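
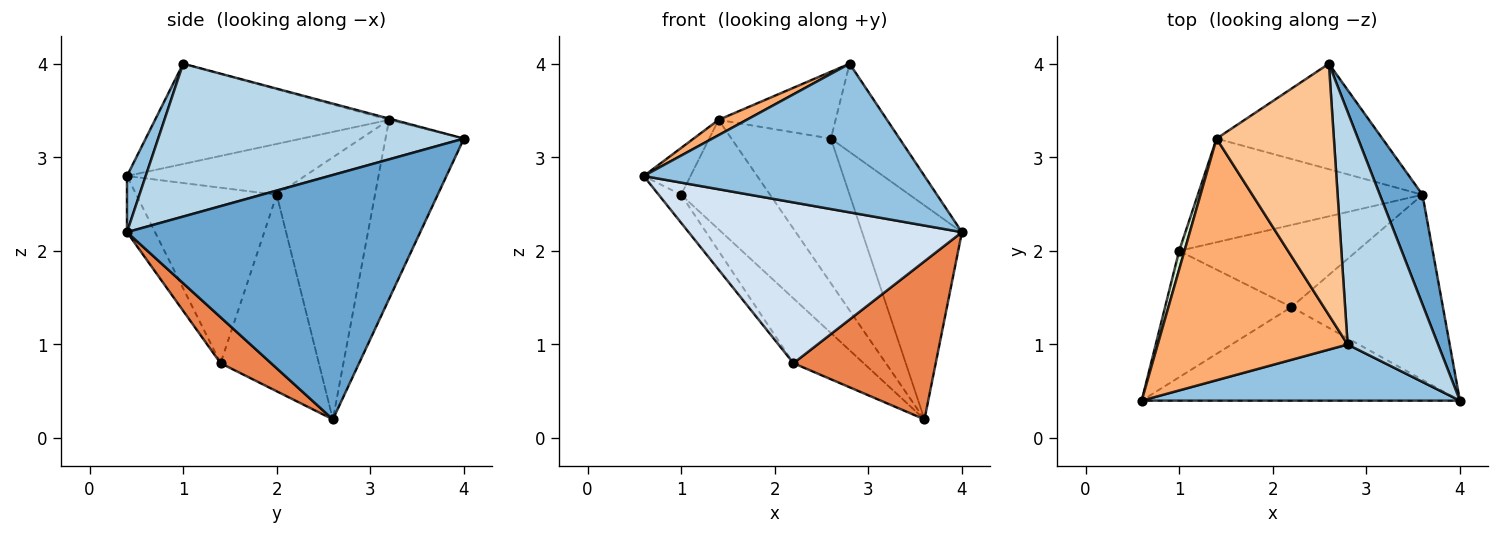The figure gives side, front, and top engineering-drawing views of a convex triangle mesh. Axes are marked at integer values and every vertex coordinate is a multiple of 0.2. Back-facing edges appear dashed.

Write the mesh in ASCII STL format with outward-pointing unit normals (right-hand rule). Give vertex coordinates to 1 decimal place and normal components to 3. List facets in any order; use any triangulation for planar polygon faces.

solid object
 facet normal 0.934 0.318 0.163
  outer loop
   vertex 3.6 2.6 0.2
   vertex 2.6 4.0 3.2
   vertex 4.0 0.4 2.2
  endloop
 endfacet
 facet normal 0.062 -0.934 0.353
  outer loop
   vertex 2.8 1.0 4.0
   vertex 0.6 0.4 2.8
   vertex 4.0 0.4 2.2
  endloop
 endfacet
 facet normal 0.845 0.190 0.500
  outer loop
   vertex 2.8 1.0 4.0
   vertex 4.0 0.4 2.2
   vertex 2.6 4.0 3.2
  endloop
 endfacet
 facet normal -0.088 -0.861 -0.501
  outer loop
   vertex 2.2 1.4 0.8
   vertex 4.0 0.4 2.2
   vertex 0.6 0.4 2.8
  endloop
 endfacet
 facet normal 0.225 -0.633 -0.741
  outer loop
   vertex 2.2 1.4 0.8
   vertex 3.6 2.6 0.2
   vertex 4.0 0.4 2.2
  endloop
 endfacet
 facet normal -0.466 -0.056 0.883
  outer loop
   vertex 1.4 3.2 3.4
   vertex 0.6 0.4 2.8
   vertex 2.8 1.0 4.0
  endloop
 endfacet
 facet normal -0.010 0.257 0.966
  outer loop
   vertex 1.4 3.2 3.4
   vertex 2.8 1.0 4.0
   vertex 2.6 4.0 3.2
  endloop
 endfacet
 facet normal -0.537 0.681 -0.497
  outer loop
   vertex 1.4 3.2 3.4
   vertex 2.6 4.0 3.2
   vertex 3.6 2.6 0.2
  endloop
 endfacet
 facet normal -0.655 0.468 -0.593
  outer loop
   vertex 1.0 2.0 2.6
   vertex 3.6 2.6 0.2
   vertex 2.2 1.4 0.8
  endloop
 endfacet
 facet normal -0.626 0.566 -0.536
  outer loop
   vertex 1.0 2.0 2.6
   vertex 1.4 3.2 3.4
   vertex 3.6 2.6 0.2
  endloop
 endfacet
 facet normal -0.805 0.129 -0.579
  outer loop
   vertex 1.0 2.0 2.6
   vertex 2.2 1.4 0.8
   vertex 0.6 0.4 2.8
  endloop
 endfacet
 facet normal -0.962 0.253 0.101
  outer loop
   vertex 1.0 2.0 2.6
   vertex 0.6 0.4 2.8
   vertex 1.4 3.2 3.4
  endloop
 endfacet
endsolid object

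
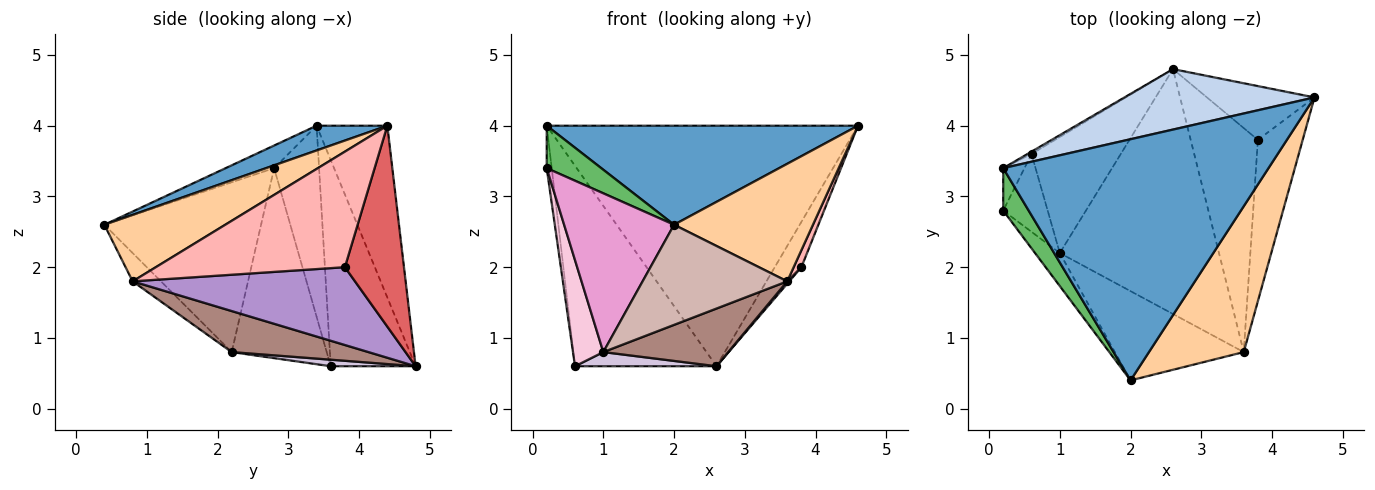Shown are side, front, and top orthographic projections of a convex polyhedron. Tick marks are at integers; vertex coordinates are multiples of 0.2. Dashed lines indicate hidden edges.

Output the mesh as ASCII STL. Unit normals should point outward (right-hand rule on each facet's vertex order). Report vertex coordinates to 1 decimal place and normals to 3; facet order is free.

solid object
 facet normal 0.086 -0.378 0.922
  outer loop
   vertex 2.0 0.4 2.6
   vertex 4.6 4.4 4.0
   vertex 0.2 3.4 4.0
  endloop
 endfacet
 facet normal -0.215 0.947 0.238
  outer loop
   vertex 2.6 4.8 0.6
   vertex 0.2 3.4 4.0
   vertex 4.6 4.4 4.0
  endloop
 endfacet
 facet normal -0.514 0.857 -0.010
  outer loop
   vertex 0.6 3.6 0.6
   vertex 0.2 3.4 4.0
   vertex 2.6 4.8 0.6
  endloop
 endfacet
 facet normal 0.479 -0.551 0.683
  outer loop
   vertex 3.6 0.8 1.8
   vertex 4.6 4.4 4.0
   vertex 2.0 0.4 2.6
  endloop
 endfacet
 facet normal -0.532 -0.599 0.599
  outer loop
   vertex 0.2 2.8 3.4
   vertex 2.0 0.4 2.6
   vertex 0.2 3.4 4.0
  endloop
 endfacet
 facet normal -0.988 0.110 -0.110
  outer loop
   vertex 0.2 2.8 3.4
   vertex 0.2 3.4 4.0
   vertex 0.6 3.6 0.6
  endloop
 endfacet
 facet normal 0.819 0.369 -0.439
  outer loop
   vertex 3.8 3.8 2.0
   vertex 2.6 4.8 0.6
   vertex 4.6 4.4 4.0
  endloop
 endfacet
 facet normal 0.932 -0.038 -0.361
  outer loop
   vertex 3.8 3.8 2.0
   vertex 4.6 4.4 4.0
   vertex 3.6 0.8 1.8
  endloop
 endfacet
 facet normal 0.757 -0.007 -0.654
  outer loop
   vertex 3.8 3.8 2.0
   vertex 3.6 0.8 1.8
   vertex 2.6 4.8 0.6
  endloop
 endfacet
 facet normal 0.072 -0.121 -0.990
  outer loop
   vertex 1.0 2.2 0.8
   vertex 0.6 3.6 0.6
   vertex 2.6 4.8 0.6
  endloop
 endfacet
 facet normal 0.243 -0.222 -0.944
  outer loop
   vertex 1.0 2.2 0.8
   vertex 2.6 4.8 0.6
   vertex 3.6 0.8 1.8
  endloop
 endfacet
 facet normal -0.145 -0.739 -0.658
  outer loop
   vertex 1.0 2.2 0.8
   vertex 3.6 0.8 1.8
   vertex 2.0 0.4 2.6
  endloop
 endfacet
 facet normal -0.813 -0.570 -0.119
  outer loop
   vertex 1.0 2.2 0.8
   vertex 2.0 0.4 2.6
   vertex 0.2 2.8 3.4
  endloop
 endfacet
 facet normal -0.930 -0.297 -0.218
  outer loop
   vertex 1.0 2.2 0.8
   vertex 0.2 2.8 3.4
   vertex 0.6 3.6 0.6
  endloop
 endfacet
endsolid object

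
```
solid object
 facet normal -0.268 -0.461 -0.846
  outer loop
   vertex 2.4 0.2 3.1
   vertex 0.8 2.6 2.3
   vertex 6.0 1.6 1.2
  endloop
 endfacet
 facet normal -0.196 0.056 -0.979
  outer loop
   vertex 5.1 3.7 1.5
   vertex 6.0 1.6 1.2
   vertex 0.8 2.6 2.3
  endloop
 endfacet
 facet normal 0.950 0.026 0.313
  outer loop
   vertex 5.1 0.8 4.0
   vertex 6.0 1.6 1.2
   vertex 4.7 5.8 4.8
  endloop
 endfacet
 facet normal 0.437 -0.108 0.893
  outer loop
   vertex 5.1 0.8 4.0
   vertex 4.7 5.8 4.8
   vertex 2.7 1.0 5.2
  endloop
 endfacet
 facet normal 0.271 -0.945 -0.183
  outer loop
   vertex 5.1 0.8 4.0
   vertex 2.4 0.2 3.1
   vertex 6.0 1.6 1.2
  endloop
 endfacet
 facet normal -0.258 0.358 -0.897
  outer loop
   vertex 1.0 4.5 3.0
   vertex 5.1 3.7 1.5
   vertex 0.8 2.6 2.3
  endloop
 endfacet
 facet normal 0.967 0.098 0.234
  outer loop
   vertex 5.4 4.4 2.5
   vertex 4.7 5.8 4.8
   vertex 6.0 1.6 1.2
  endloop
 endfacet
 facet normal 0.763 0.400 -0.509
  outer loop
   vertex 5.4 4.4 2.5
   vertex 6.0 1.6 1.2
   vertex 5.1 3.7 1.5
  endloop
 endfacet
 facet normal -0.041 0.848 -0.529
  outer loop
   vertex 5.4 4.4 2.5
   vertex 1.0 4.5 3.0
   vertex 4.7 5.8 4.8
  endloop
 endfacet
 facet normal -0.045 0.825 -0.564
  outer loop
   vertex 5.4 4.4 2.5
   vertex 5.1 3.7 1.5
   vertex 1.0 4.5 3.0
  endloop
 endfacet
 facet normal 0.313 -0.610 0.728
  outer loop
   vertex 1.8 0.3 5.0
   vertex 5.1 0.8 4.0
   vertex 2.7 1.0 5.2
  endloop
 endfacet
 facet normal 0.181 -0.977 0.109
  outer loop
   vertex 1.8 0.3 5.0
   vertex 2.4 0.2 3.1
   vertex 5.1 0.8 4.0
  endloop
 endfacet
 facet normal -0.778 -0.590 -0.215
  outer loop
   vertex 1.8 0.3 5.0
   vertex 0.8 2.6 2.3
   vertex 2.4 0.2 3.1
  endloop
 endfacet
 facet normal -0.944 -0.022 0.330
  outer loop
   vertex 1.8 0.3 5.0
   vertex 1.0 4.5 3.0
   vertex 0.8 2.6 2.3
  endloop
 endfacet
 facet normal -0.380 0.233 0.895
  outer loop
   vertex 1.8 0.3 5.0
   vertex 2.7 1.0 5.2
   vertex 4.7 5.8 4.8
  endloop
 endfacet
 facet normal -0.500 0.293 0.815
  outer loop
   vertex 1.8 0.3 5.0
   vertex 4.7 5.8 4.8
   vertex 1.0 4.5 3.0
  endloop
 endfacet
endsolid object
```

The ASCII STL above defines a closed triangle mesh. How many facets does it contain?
16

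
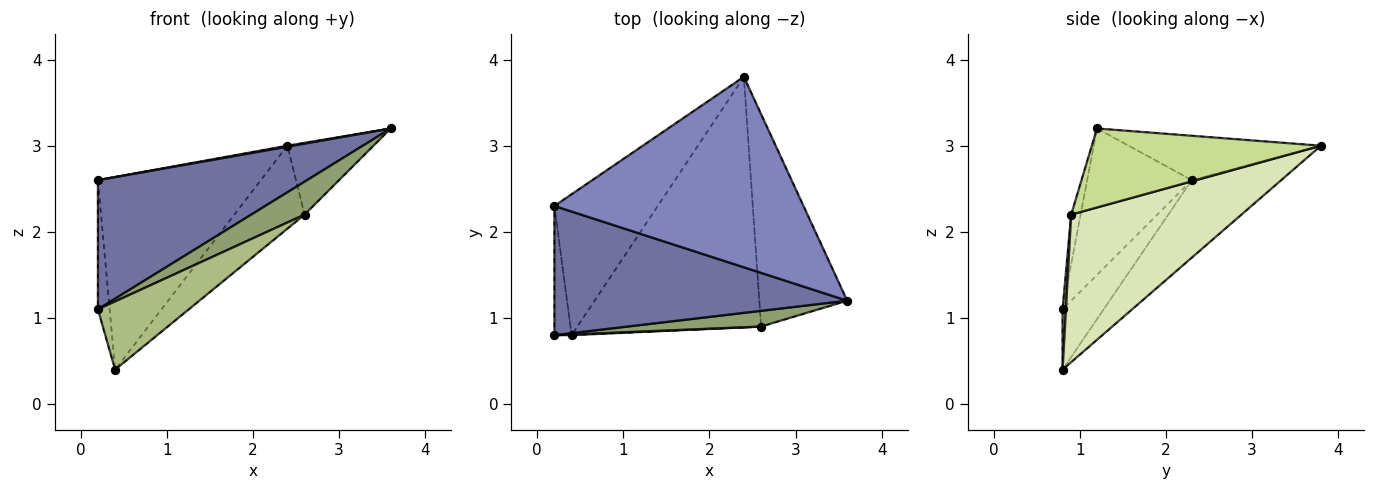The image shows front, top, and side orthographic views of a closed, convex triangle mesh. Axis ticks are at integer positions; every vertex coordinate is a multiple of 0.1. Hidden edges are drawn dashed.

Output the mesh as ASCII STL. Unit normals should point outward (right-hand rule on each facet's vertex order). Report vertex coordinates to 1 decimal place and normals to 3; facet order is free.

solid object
 facet normal -0.333 -0.667 0.667
  outer loop
   vertex 0.2 2.3 2.6
   vertex 0.2 0.8 1.1
   vertex 3.6 1.2 3.2
  endloop
 endfacet
 facet normal -0.175 -0.005 0.984
  outer loop
   vertex 0.2 2.3 2.6
   vertex 3.6 1.2 3.2
   vertex 2.4 3.8 3.0
  endloop
 endfacet
 facet normal -0.927 0.265 -0.265
  outer loop
   vertex 0.2 2.3 2.6
   vertex 0.4 0.8 0.4
   vertex 0.2 0.8 1.1
  endloop
 endfacet
 facet normal -0.405 0.738 -0.540
  outer loop
   vertex 0.2 2.3 2.6
   vertex 2.4 3.8 3.0
   vertex 0.4 0.8 0.4
  endloop
 endfacet
 facet normal -0.158 -0.891 0.425
  outer loop
   vertex 2.6 0.9 2.2
   vertex 3.6 1.2 3.2
   vertex 0.2 0.8 1.1
  endloop
 endfacet
 facet normal 0.037 -0.999 0.011
  outer loop
   vertex 2.6 0.9 2.2
   vertex 0.2 0.8 1.1
   vertex 0.4 0.8 0.4
  endloop
 endfacet
 facet normal 0.648 0.244 -0.721
  outer loop
   vertex 2.6 0.9 2.2
   vertex 2.4 3.8 3.0
   vertex 3.6 1.2 3.2
  endloop
 endfacet
 facet normal 0.606 0.250 -0.755
  outer loop
   vertex 2.6 0.9 2.2
   vertex 0.4 0.8 0.4
   vertex 2.4 3.8 3.0
  endloop
 endfacet
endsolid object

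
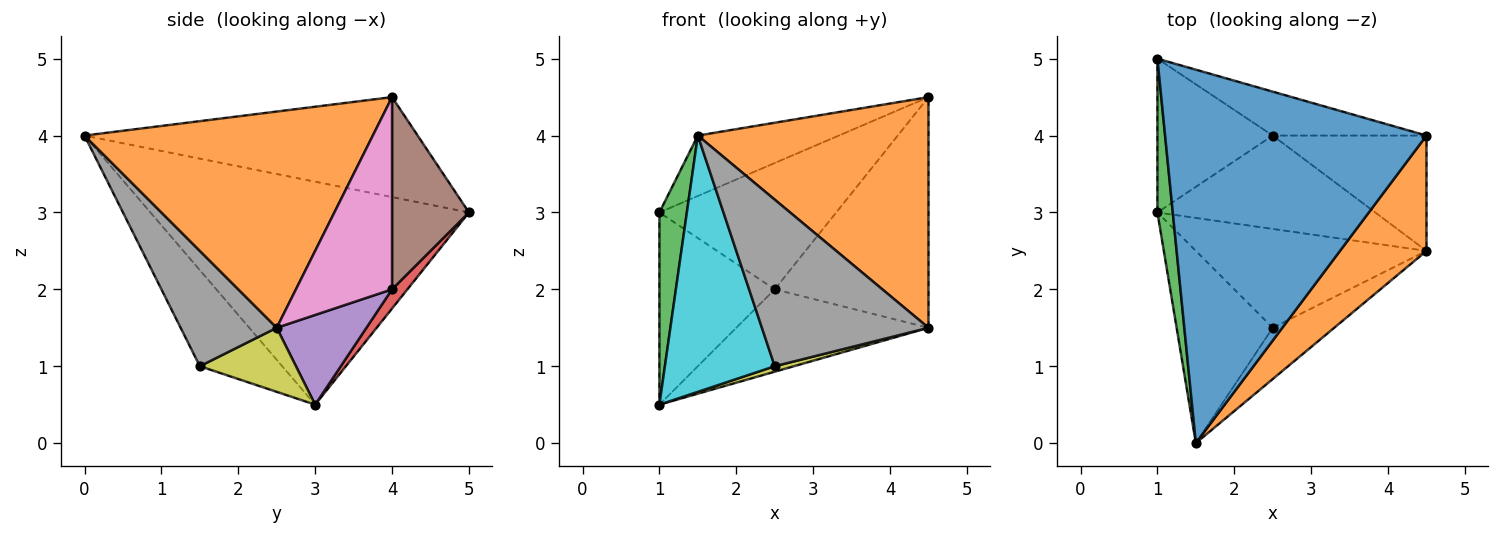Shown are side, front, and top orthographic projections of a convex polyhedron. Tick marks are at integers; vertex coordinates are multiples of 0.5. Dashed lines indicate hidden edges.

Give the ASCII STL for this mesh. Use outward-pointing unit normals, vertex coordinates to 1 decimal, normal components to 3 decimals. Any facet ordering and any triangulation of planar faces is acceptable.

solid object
 facet normal -0.353 0.149 0.924
  outer loop
   vertex 4.5 4.0 4.5
   vertex 1.0 5.0 3.0
   vertex 1.5 0.0 4.0
  endloop
 endfacet
 facet normal 0.745 -0.596 0.298
  outer loop
   vertex 4.5 4.0 4.5
   vertex 1.5 0.0 4.0
   vertex 4.5 2.5 1.5
  endloop
 endfacet
 facet normal -0.994 -0.086 0.069
  outer loop
   vertex 1.0 3.0 0.5
   vertex 1.5 0.0 4.0
   vertex 1.0 5.0 3.0
  endloop
 endfacet
 facet normal 0.104 0.777 -0.621
  outer loop
   vertex 2.5 4.0 2.0
   vertex 1.0 3.0 0.5
   vertex 1.0 5.0 3.0
  endloop
 endfacet
 facet normal 0.295 0.632 -0.716
  outer loop
   vertex 2.5 4.0 2.0
   vertex 4.5 2.5 1.5
   vertex 1.0 3.0 0.5
  endloop
 endfacet
 facet normal 0.380 0.874 -0.304
  outer loop
   vertex 2.5 4.0 2.0
   vertex 1.0 5.0 3.0
   vertex 4.5 4.0 4.5
  endloop
 endfacet
 facet normal 0.488 0.781 -0.390
  outer loop
   vertex 2.5 4.0 2.0
   vertex 4.5 4.0 4.5
   vertex 4.5 2.5 1.5
  endloop
 endfacet
 facet normal 0.483 -0.837 -0.258
  outer loop
   vertex 2.5 1.5 1.0
   vertex 4.5 2.5 1.5
   vertex 1.5 0.0 4.0
  endloop
 endfacet
 facet normal 0.267 -0.053 -0.962
  outer loop
   vertex 2.5 1.5 1.0
   vertex 1.0 3.0 0.5
   vertex 4.5 2.5 1.5
  endloop
 endfacet
 facet normal -0.514 -0.686 -0.514
  outer loop
   vertex 2.5 1.5 1.0
   vertex 1.5 0.0 4.0
   vertex 1.0 3.0 0.5
  endloop
 endfacet
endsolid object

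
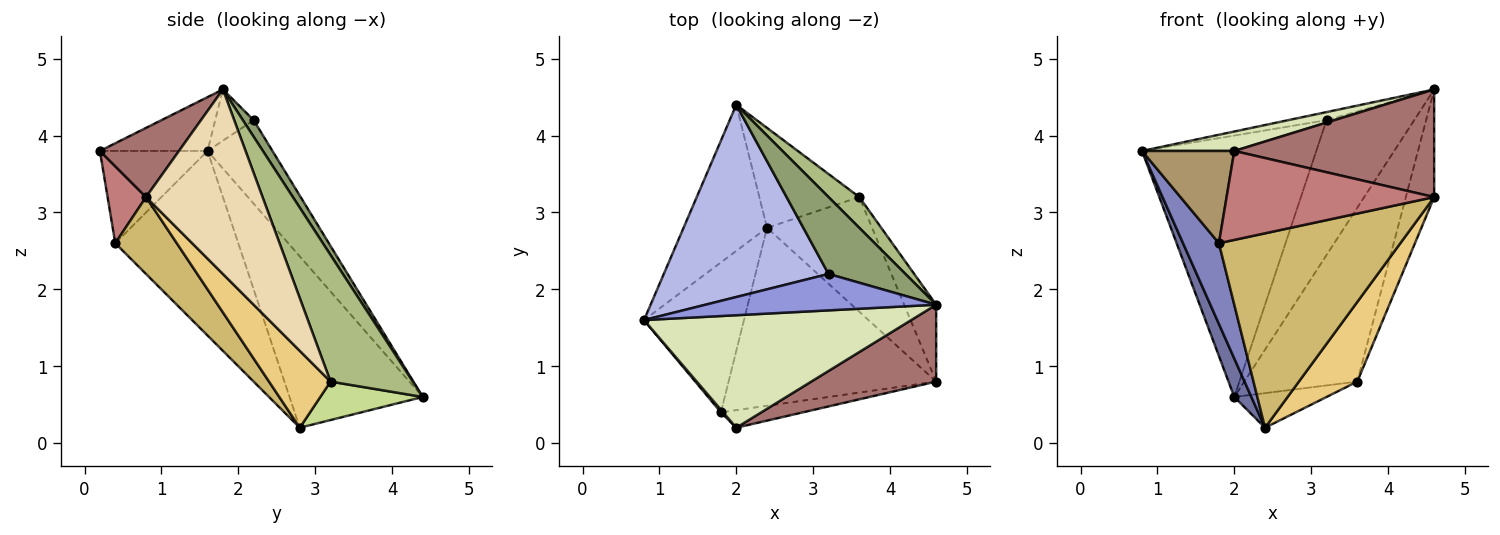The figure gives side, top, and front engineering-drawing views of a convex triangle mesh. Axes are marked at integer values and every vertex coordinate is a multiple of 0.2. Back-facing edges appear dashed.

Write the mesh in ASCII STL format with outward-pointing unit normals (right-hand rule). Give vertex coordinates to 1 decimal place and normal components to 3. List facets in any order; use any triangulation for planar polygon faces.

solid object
 facet normal -0.893 -0.114 -0.435
  outer loop
   vertex 2.4 2.8 0.2
   vertex 0.8 1.6 3.8
   vertex 2.0 4.4 0.6
  endloop
 endfacet
 facet normal -0.852 -0.248 -0.461
  outer loop
   vertex 1.8 0.4 2.6
   vertex 0.8 1.6 3.8
   vertex 2.4 2.8 0.2
  endloop
 endfacet
 facet normal -0.212 0.212 0.954
  outer loop
   vertex 3.2 2.2 4.2
   vertex 0.8 1.6 3.8
   vertex 4.6 1.8 4.6
  endloop
 endfacet
 facet normal -0.287 0.772 0.567
  outer loop
   vertex 3.2 2.2 4.2
   vertex 2.0 4.4 0.6
   vertex 0.8 1.6 3.8
  endloop
 endfacet
 facet normal 0.106 0.864 0.493
  outer loop
   vertex 3.2 2.2 4.2
   vertex 4.6 1.8 4.6
   vertex 2.0 4.4 0.6
  endloop
 endfacet
 facet normal 0.583 0.800 0.142
  outer loop
   vertex 3.6 3.2 0.8
   vertex 2.0 4.4 0.6
   vertex 4.6 1.8 4.6
  endloop
 endfacet
 facet normal 0.342 0.307 -0.888
  outer loop
   vertex 3.6 3.2 0.8
   vertex 2.4 2.8 0.2
   vertex 2.0 4.4 0.6
  endloop
 endfacet
 facet normal -0.195 -0.167 0.967
  outer loop
   vertex 2.0 0.2 3.8
   vertex 4.6 1.8 4.6
   vertex 0.8 1.6 3.8
  endloop
 endfacet
 facet normal -0.759 -0.651 0.018
  outer loop
   vertex 2.0 0.2 3.8
   vertex 0.8 1.6 3.8
   vertex 1.8 0.4 2.6
  endloop
 endfacet
 facet normal 0.243 -0.716 -0.655
  outer loop
   vertex 4.6 0.8 3.2
   vertex 1.8 0.4 2.6
   vertex 2.4 2.8 0.2
  endloop
 endfacet
 facet normal 0.515 -0.489 -0.704
  outer loop
   vertex 4.6 0.8 3.2
   vertex 2.4 2.8 0.2
   vertex 3.6 3.2 0.8
  endloop
 endfacet
 facet normal 0.958 0.233 -0.166
  outer loop
   vertex 4.6 0.8 3.2
   vertex 3.6 3.2 0.8
   vertex 4.6 1.8 4.6
  endloop
 endfacet
 facet normal 0.306 -0.775 0.553
  outer loop
   vertex 4.6 0.8 3.2
   vertex 4.6 1.8 4.6
   vertex 2.0 0.2 3.8
  endloop
 endfacet
 facet normal 0.179 -0.965 -0.191
  outer loop
   vertex 4.6 0.8 3.2
   vertex 2.0 0.2 3.8
   vertex 1.8 0.4 2.6
  endloop
 endfacet
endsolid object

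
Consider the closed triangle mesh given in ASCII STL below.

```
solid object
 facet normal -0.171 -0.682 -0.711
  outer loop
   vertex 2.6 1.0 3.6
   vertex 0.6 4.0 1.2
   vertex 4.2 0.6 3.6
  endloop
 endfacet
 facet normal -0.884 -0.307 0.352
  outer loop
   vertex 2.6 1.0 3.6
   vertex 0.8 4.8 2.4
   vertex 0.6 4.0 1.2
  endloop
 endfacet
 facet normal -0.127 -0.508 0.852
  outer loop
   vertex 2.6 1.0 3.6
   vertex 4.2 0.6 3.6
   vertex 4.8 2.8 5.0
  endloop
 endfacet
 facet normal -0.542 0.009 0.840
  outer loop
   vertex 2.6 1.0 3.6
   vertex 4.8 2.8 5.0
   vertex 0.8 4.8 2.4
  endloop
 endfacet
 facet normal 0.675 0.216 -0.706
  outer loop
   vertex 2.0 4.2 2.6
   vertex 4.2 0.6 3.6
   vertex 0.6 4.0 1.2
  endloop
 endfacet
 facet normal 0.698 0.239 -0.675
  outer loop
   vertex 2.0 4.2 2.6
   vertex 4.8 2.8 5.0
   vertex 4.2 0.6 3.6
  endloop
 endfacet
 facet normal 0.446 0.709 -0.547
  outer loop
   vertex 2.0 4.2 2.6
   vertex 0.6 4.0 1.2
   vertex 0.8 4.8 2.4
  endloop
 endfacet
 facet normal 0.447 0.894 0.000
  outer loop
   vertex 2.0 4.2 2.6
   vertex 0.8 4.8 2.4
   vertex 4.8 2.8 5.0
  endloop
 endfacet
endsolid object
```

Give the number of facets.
8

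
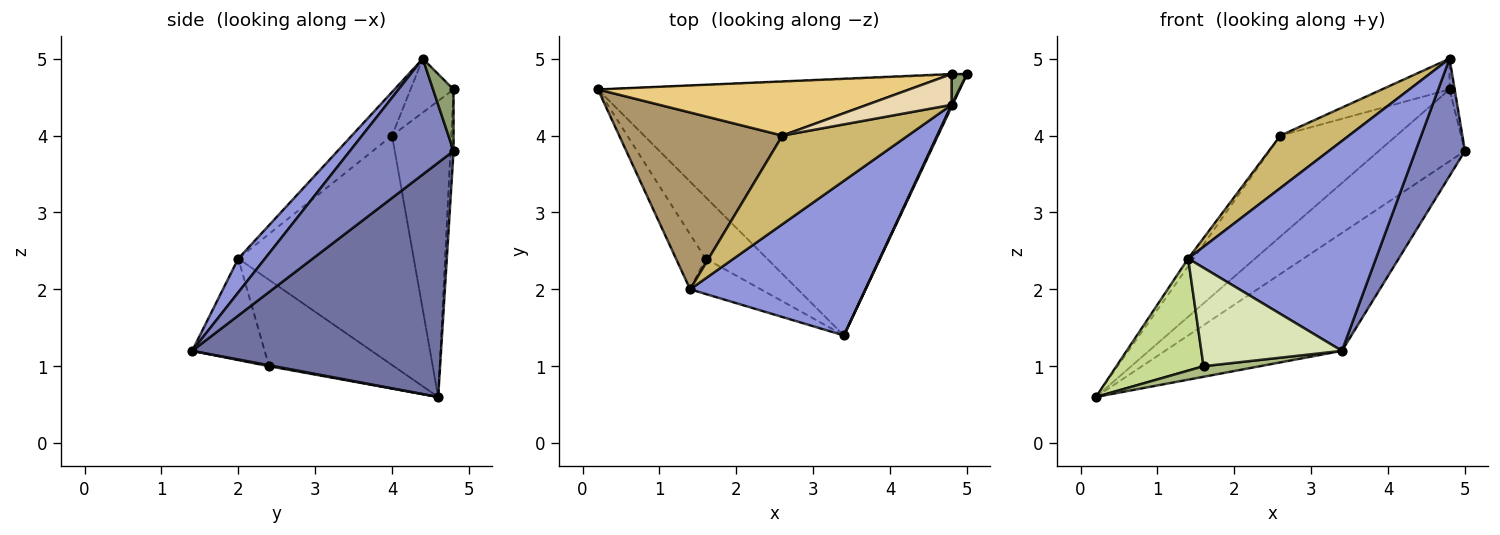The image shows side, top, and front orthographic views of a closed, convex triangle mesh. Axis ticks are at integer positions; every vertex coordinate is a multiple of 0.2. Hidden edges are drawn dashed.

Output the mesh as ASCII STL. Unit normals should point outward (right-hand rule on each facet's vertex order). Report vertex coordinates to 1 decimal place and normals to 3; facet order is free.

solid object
 facet normal 0.507 0.360 -0.783
  outer loop
   vertex 3.4 1.4 1.2
   vertex 0.2 4.6 0.6
   vertex 5.0 4.8 3.8
  endloop
 endfacet
 facet normal 0.903 -0.430 0.007
  outer loop
   vertex 4.8 4.4 5.0
   vertex 3.4 1.4 1.2
   vertex 5.0 4.8 3.8
  endloop
 endfacet
 facet normal 0.114 -0.800 0.589
  outer loop
   vertex 1.4 2.0 2.4
   vertex 3.4 1.4 1.2
   vertex 4.8 4.4 5.0
  endloop
 endfacet
 facet normal -0.036 0.999 -0.009
  outer loop
   vertex 4.8 4.8 4.6
   vertex 5.0 4.8 3.8
   vertex 0.2 4.6 0.6
  endloop
 endfacet
 facet normal 0.943 0.236 0.236
  outer loop
   vertex 4.8 4.8 4.6
   vertex 4.8 4.4 5.0
   vertex 5.0 4.8 3.8
  endloop
 endfacet
 facet normal 0.015 -0.169 -0.985
  outer loop
   vertex 1.6 2.4 1.0
   vertex 0.2 4.6 0.6
   vertex 3.4 1.4 1.2
  endloop
 endfacet
 facet normal -0.789 -0.551 -0.270
  outer loop
   vertex 1.6 2.4 1.0
   vertex 1.4 2.0 2.4
   vertex 0.2 4.6 0.6
  endloop
 endfacet
 facet normal -0.437 -0.847 -0.304
  outer loop
   vertex 1.6 2.4 1.0
   vertex 3.4 1.4 1.2
   vertex 1.4 2.0 2.4
  endloop
 endfacet
 facet normal -0.815 0.025 0.579
  outer loop
   vertex 2.6 4.0 4.0
   vertex 0.2 4.6 0.6
   vertex 1.4 2.0 2.4
  endloop
 endfacet
 facet normal -0.286 -0.488 0.825
  outer loop
   vertex 2.6 4.0 4.0
   vertex 1.4 2.0 2.4
   vertex 4.8 4.4 5.0
  endloop
 endfacet
 facet normal -0.410 0.804 0.431
  outer loop
   vertex 2.6 4.0 4.0
   vertex 4.8 4.8 4.6
   vertex 0.2 4.6 0.6
  endloop
 endfacet
 facet normal -0.410 0.645 0.645
  outer loop
   vertex 2.6 4.0 4.0
   vertex 4.8 4.4 5.0
   vertex 4.8 4.8 4.6
  endloop
 endfacet
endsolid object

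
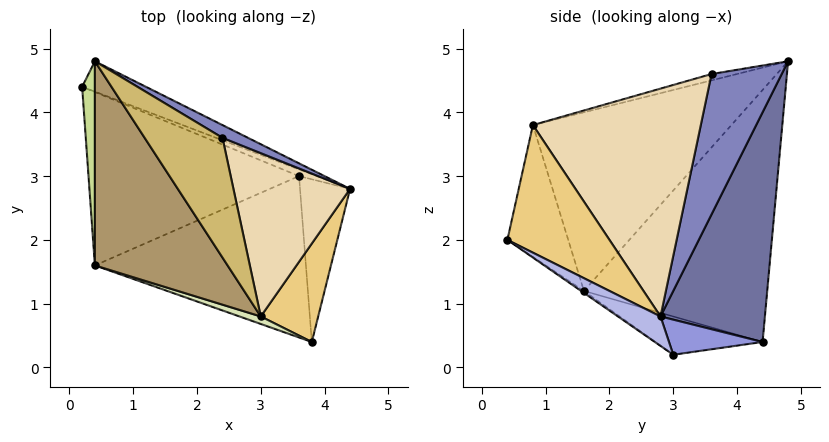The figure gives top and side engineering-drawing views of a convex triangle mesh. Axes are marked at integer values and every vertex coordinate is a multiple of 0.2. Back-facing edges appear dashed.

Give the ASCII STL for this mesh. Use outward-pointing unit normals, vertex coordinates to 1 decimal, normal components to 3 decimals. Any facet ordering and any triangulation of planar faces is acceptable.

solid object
 facet normal 0.363 0.927 -0.101
  outer loop
   vertex 0.4 4.8 4.8
   vertex 4.4 2.8 0.8
   vertex 0.2 4.4 0.4
  endloop
 endfacet
 facet normal 0.519 0.849 0.094
  outer loop
   vertex 2.4 3.6 4.6
   vertex 4.4 2.8 0.8
   vertex 0.4 4.8 4.8
  endloop
 endfacet
 facet normal 0.365 0.913 -0.183
  outer loop
   vertex 3.6 3.0 0.2
   vertex 0.2 4.4 0.4
   vertex 4.4 2.8 0.8
  endloop
 endfacet
 facet normal 0.443 -0.487 -0.753
  outer loop
   vertex 3.6 3.0 0.2
   vertex 4.4 2.8 0.8
   vertex 3.8 0.4 2.0
  endloop
 endfacet
 facet normal -0.172 -0.282 -0.944
  outer loop
   vertex 0.4 1.6 1.2
   vertex 0.2 4.4 0.4
   vertex 3.6 3.0 0.2
  endloop
 endfacet
 facet normal -0.008 -0.570 -0.822
  outer loop
   vertex 0.4 1.6 1.2
   vertex 3.6 3.0 0.2
   vertex 3.8 0.4 2.0
  endloop
 endfacet
 facet normal -0.997 -0.057 0.050
  outer loop
   vertex 0.4 1.6 1.2
   vertex 0.4 4.8 4.8
   vertex 0.2 4.4 0.4
  endloop
 endfacet
 facet normal -0.344 -0.937 0.055
  outer loop
   vertex 3.0 0.8 3.8
   vertex 0.4 1.6 1.2
   vertex 3.8 0.4 2.0
  endloop
 endfacet
 facet normal -0.667 -0.557 0.495
  outer loop
   vertex 3.0 0.8 3.8
   vertex 0.4 4.8 4.8
   vertex 0.4 1.6 1.2
  endloop
 endfacet
 facet normal -0.078 -0.289 0.954
  outer loop
   vertex 3.0 0.8 3.8
   vertex 2.4 3.6 4.6
   vertex 0.4 4.8 4.8
  endloop
 endfacet
 facet normal 0.912 -0.023 0.410
  outer loop
   vertex 3.0 0.8 3.8
   vertex 3.8 0.4 2.0
   vertex 4.4 2.8 0.8
  endloop
 endfacet
 facet normal 0.888 0.060 0.455
  outer loop
   vertex 3.0 0.8 3.8
   vertex 4.4 2.8 0.8
   vertex 2.4 3.6 4.6
  endloop
 endfacet
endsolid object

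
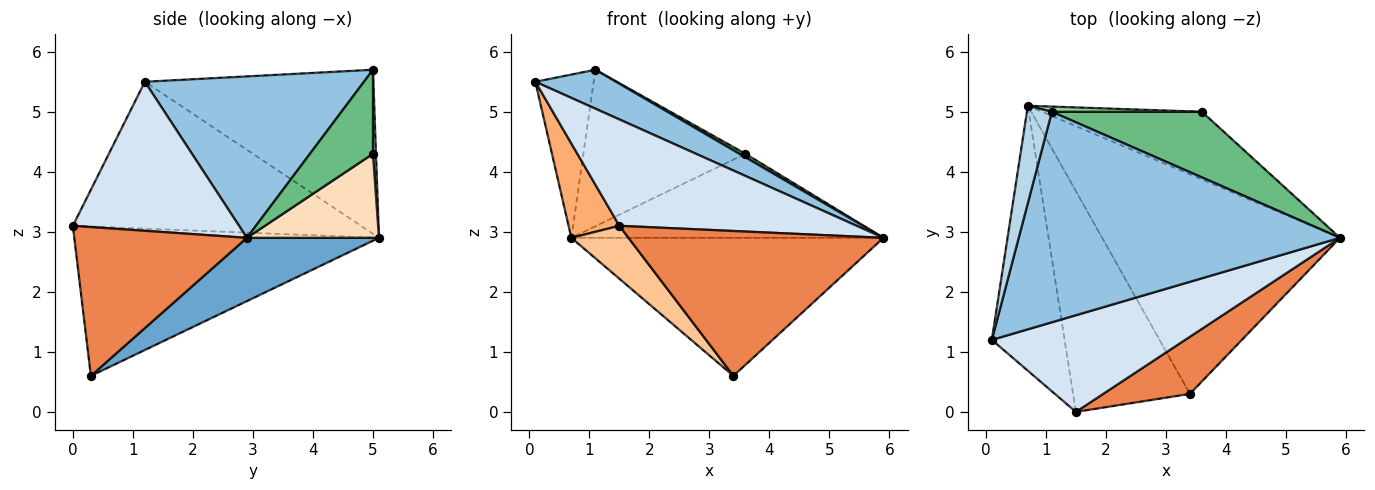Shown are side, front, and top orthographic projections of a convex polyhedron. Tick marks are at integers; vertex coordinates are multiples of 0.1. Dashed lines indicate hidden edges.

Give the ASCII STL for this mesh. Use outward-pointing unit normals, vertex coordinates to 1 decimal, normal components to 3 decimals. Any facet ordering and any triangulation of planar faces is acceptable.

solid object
 facet normal 0.220 0.519 -0.826
  outer loop
   vertex 3.4 0.3 0.6
   vertex 0.7 5.1 2.9
   vertex 5.9 2.9 2.9
  endloop
 endfacet
 facet normal 0.443 -0.163 0.882
  outer loop
   vertex 1.1 5.0 5.7
   vertex 0.1 1.2 5.5
   vertex 5.9 2.9 2.9
  endloop
 endfacet
 facet normal -0.959 0.245 0.146
  outer loop
   vertex 1.1 5.0 5.7
   vertex 0.7 5.1 2.9
   vertex 0.1 1.2 5.5
  endloop
 endfacet
 facet normal 0.460 -0.657 0.597
  outer loop
   vertex 1.5 0.0 3.1
   vertex 5.9 2.9 2.9
   vertex 0.1 1.2 5.5
  endloop
 endfacet
 facet normal 0.533 -0.787 0.311
  outer loop
   vertex 1.5 0.0 3.1
   vertex 3.4 0.3 0.6
   vertex 5.9 2.9 2.9
  endloop
 endfacet
 facet normal -0.885 -0.156 -0.438
  outer loop
   vertex 1.5 0.0 3.1
   vertex 0.1 1.2 5.5
   vertex 0.7 5.1 2.9
  endloop
 endfacet
 facet normal -0.779 -0.146 -0.610
  outer loop
   vertex 1.5 0.0 3.1
   vertex 0.7 5.1 2.9
   vertex 3.4 0.3 0.6
  endloop
 endfacet
 facet normal 0.313 0.740 -0.596
  outer loop
   vertex 3.6 5.0 4.3
   vertex 5.9 2.9 2.9
   vertex 0.7 5.1 2.9
  endloop
 endfacet
 facet normal 0.488 -0.046 0.872
  outer loop
   vertex 3.6 5.0 4.3
   vertex 1.1 5.0 5.7
   vertex 5.9 2.9 2.9
  endloop
 endfacet
 facet normal 0.019 0.999 0.033
  outer loop
   vertex 3.6 5.0 4.3
   vertex 0.7 5.1 2.9
   vertex 1.1 5.0 5.7
  endloop
 endfacet
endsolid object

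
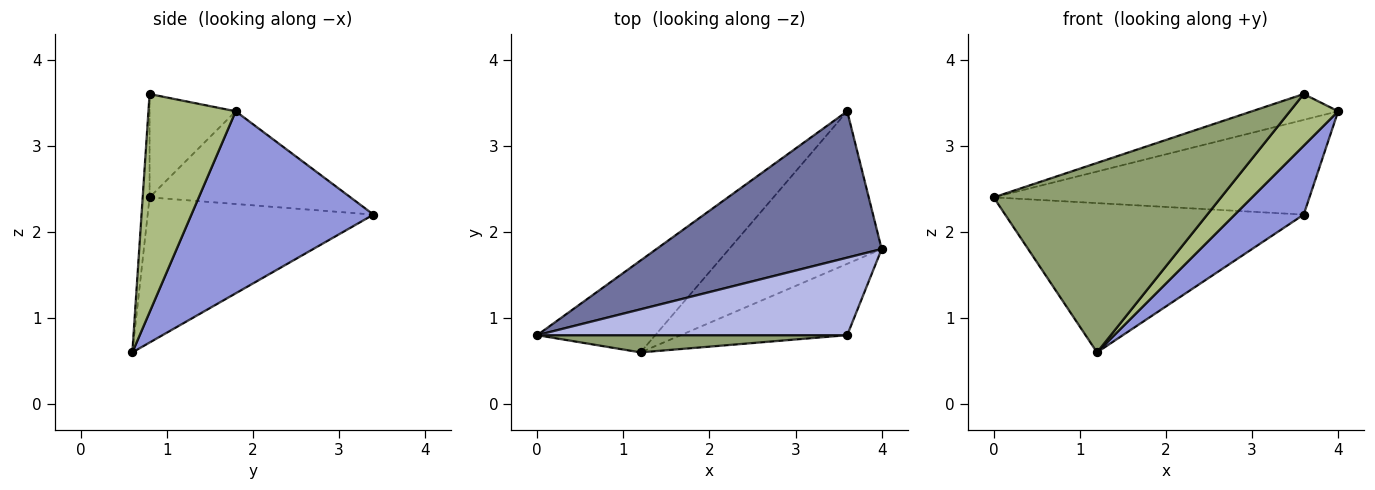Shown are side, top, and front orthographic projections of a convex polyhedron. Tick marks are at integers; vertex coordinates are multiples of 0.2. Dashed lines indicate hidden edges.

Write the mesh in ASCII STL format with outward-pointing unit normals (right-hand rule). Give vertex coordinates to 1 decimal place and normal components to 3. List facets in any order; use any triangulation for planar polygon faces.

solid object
 facet normal -0.327 0.513 0.793
  outer loop
   vertex 3.6 3.4 2.2
   vertex 0.0 0.8 2.4
   vertex 4.0 1.8 3.4
  endloop
 endfacet
 facet normal -0.542 0.716 -0.441
  outer loop
   vertex 1.2 0.6 0.6
   vertex 0.0 0.8 2.4
   vertex 3.6 3.4 2.2
  endloop
 endfacet
 facet normal 0.736 -0.279 -0.617
  outer loop
   vertex 1.2 0.6 0.6
   vertex 3.6 3.4 2.2
   vertex 4.0 1.8 3.4
  endloop
 endfacet
 facet normal -0.302 0.302 0.905
  outer loop
   vertex 3.6 0.8 3.6
   vertex 4.0 1.8 3.4
   vertex 0.0 0.8 2.4
  endloop
 endfacet
 facet normal -0.030 -0.995 0.090
  outer loop
   vertex 3.6 0.8 3.6
   vertex 0.0 0.8 2.4
   vertex 1.2 0.6 0.6
  endloop
 endfacet
 facet normal 0.728 -0.402 -0.555
  outer loop
   vertex 3.6 0.8 3.6
   vertex 1.2 0.6 0.6
   vertex 4.0 1.8 3.4
  endloop
 endfacet
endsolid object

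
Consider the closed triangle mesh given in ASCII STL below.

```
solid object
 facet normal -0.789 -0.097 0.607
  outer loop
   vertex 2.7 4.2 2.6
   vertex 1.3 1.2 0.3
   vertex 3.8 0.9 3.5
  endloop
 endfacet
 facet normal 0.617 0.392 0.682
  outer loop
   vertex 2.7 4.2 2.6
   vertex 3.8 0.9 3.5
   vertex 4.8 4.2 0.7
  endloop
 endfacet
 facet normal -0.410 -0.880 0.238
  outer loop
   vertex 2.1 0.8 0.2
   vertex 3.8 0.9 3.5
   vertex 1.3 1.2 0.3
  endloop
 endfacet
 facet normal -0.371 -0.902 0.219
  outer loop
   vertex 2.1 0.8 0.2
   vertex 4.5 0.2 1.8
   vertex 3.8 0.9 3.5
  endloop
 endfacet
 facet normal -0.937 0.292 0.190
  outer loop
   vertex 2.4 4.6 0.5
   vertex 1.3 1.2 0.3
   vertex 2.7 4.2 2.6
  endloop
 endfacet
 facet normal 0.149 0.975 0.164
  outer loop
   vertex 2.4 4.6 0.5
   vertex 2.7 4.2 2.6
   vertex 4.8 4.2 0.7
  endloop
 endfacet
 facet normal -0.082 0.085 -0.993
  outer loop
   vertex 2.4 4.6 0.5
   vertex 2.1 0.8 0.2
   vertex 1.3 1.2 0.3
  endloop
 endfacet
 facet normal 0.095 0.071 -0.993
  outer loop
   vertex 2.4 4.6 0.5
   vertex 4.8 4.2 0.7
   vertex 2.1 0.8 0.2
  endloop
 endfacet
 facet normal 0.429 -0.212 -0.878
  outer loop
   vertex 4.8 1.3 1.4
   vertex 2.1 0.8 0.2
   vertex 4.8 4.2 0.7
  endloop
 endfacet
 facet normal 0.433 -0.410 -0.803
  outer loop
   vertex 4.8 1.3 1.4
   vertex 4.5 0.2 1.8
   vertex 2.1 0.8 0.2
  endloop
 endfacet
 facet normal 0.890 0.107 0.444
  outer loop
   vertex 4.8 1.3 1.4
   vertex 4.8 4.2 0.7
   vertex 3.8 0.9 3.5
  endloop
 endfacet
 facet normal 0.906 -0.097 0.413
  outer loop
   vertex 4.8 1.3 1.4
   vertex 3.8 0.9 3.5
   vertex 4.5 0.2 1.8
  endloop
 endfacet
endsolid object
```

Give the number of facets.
12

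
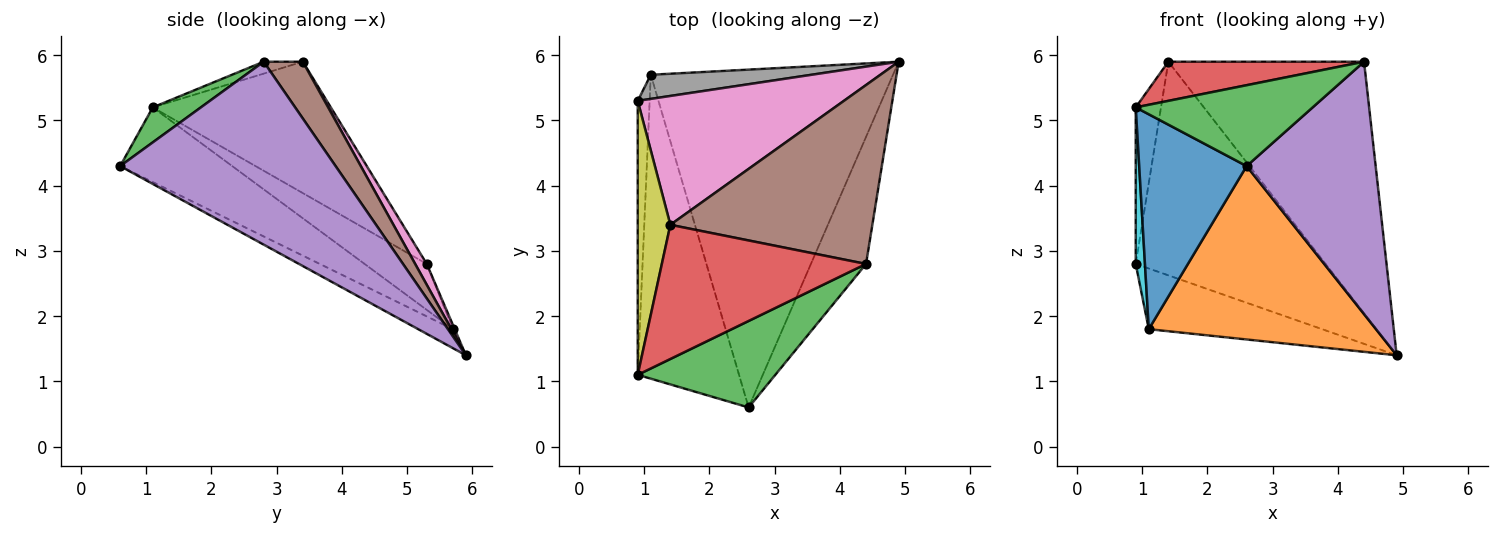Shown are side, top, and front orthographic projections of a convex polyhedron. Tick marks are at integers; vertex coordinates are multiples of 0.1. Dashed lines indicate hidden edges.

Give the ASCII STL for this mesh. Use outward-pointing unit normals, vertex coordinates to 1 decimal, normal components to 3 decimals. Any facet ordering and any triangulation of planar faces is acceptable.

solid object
 facet normal -0.516 -0.495 -0.700
  outer loop
   vertex 1.1 5.7 1.8
   vertex 2.6 0.6 4.3
   vertex 0.9 1.1 5.2
  endloop
 endfacet
 facet normal -0.069 -0.455 -0.888
  outer loop
   vertex 1.1 5.7 1.8
   vertex 4.9 5.9 1.4
   vertex 2.6 0.6 4.3
  endloop
 endfacet
 facet normal 0.183 -0.672 0.718
  outer loop
   vertex 4.4 2.8 5.9
   vertex 0.9 1.1 5.2
   vertex 2.6 0.6 4.3
  endloop
 endfacet
 facet normal -0.056 -0.280 0.958
  outer loop
   vertex 4.4 2.8 5.9
   vertex 1.4 3.4 5.9
   vertex 0.9 1.1 5.2
  endloop
 endfacet
 facet normal 0.831 -0.497 -0.250
  outer loop
   vertex 4.4 2.8 5.9
   vertex 2.6 0.6 4.3
   vertex 4.9 5.9 1.4
  endloop
 endfacet
 facet normal 0.161 0.804 0.572
  outer loop
   vertex 4.4 2.8 5.9
   vertex 4.9 5.9 1.4
   vertex 1.4 3.4 5.9
  endloop
 endfacet
 facet normal 0.052 0.855 0.516
  outer loop
   vertex 0.9 5.3 2.8
   vertex 1.4 3.4 5.9
   vertex 4.9 5.9 1.4
  endloop
 endfacet
 facet normal -0.010 0.929 0.370
  outer loop
   vertex 0.9 5.3 2.8
   vertex 4.9 5.9 1.4
   vertex 1.1 5.7 1.8
  endloop
 endfacet
 facet normal -0.961 0.136 0.239
  outer loop
   vertex 0.9 5.3 2.8
   vertex 0.9 1.1 5.2
   vertex 1.4 3.4 5.9
  endloop
 endfacet
 facet normal -0.958 -0.142 -0.248
  outer loop
   vertex 0.9 5.3 2.8
   vertex 1.1 5.7 1.8
   vertex 0.9 1.1 5.2
  endloop
 endfacet
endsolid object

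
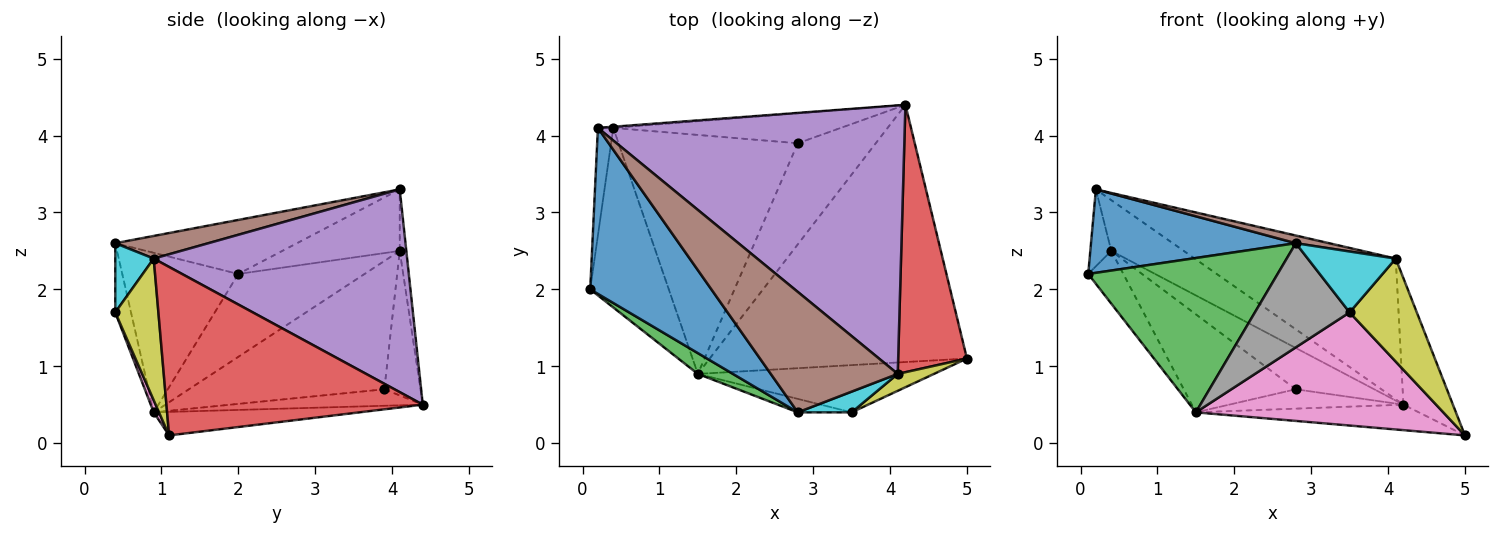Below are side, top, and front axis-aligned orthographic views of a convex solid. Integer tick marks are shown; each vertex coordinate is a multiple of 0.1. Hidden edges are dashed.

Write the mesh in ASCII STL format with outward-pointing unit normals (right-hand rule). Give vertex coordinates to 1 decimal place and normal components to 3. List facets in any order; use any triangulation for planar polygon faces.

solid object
 facet normal -0.370 -0.417 0.830
  outer loop
   vertex 2.8 0.4 2.6
   vertex 0.2 4.1 3.3
   vertex 0.1 2.0 2.2
  endloop
 endfacet
 facet normal -0.091 0.098 -0.991
  outer loop
   vertex 1.5 0.9 0.4
   vertex 4.2 4.4 0.5
   vertex 5.0 1.1 0.1
  endloop
 endfacet
 facet normal -0.519 -0.847 0.114
  outer loop
   vertex 1.5 0.9 0.4
   vertex 2.8 0.4 2.6
   vertex 0.1 2.0 2.2
  endloop
 endfacet
 facet normal 0.911 0.176 0.372
  outer loop
   vertex 4.1 0.9 2.4
   vertex 5.0 1.1 0.1
   vertex 4.2 4.4 0.5
  endloop
 endfacet
 facet normal 0.505 0.401 0.764
  outer loop
   vertex 4.1 0.9 2.4
   vertex 4.2 4.4 0.5
   vertex 0.2 4.1 3.3
  endloop
 endfacet
 facet normal 0.175 -0.063 0.983
  outer loop
   vertex 4.1 0.9 2.4
   vertex 0.2 4.1 3.3
   vertex 2.8 0.4 2.6
  endloop
 endfacet
 facet normal 0.020 -0.923 -0.385
  outer loop
   vertex 3.5 0.4 1.7
   vertex 1.5 0.9 0.4
   vertex 5.0 1.1 0.1
  endloop
 endfacet
 facet normal -0.162 -0.979 -0.126
  outer loop
   vertex 3.5 0.4 1.7
   vertex 2.8 0.4 2.6
   vertex 1.5 0.9 0.4
  endloop
 endfacet
 facet normal 0.535 -0.834 0.137
  outer loop
   vertex 3.5 0.4 1.7
   vertex 5.0 1.1 0.1
   vertex 4.1 0.9 2.4
  endloop
 endfacet
 facet normal 0.382 -0.875 0.297
  outer loop
   vertex 3.5 0.4 1.7
   vertex 4.1 0.9 2.4
   vertex 2.8 0.4 2.6
  endloop
 endfacet
 facet normal -0.091 0.996 -0.023
  outer loop
   vertex 0.4 4.1 2.5
   vertex 0.2 4.1 3.3
   vertex 4.2 4.4 0.5
  endloop
 endfacet
 facet normal -0.956 0.171 -0.239
  outer loop
   vertex 0.4 4.1 2.5
   vertex 0.1 2.0 2.2
   vertex 0.2 4.1 3.3
  endloop
 endfacet
 facet normal -0.711 0.198 -0.674
  outer loop
   vertex 0.4 4.1 2.5
   vertex 1.5 0.9 0.4
   vertex 0.1 2.0 2.2
  endloop
 endfacet
 facet normal -0.203 0.184 -0.962
  outer loop
   vertex 2.8 3.9 0.7
   vertex 4.2 4.4 0.5
   vertex 1.5 0.9 0.4
  endloop
 endfacet
 facet normal -0.349 0.758 -0.550
  outer loop
   vertex 2.8 3.9 0.7
   vertex 0.4 4.1 2.5
   vertex 4.2 4.4 0.5
  endloop
 endfacet
 facet normal -0.552 0.316 -0.771
  outer loop
   vertex 2.8 3.9 0.7
   vertex 1.5 0.9 0.4
   vertex 0.4 4.1 2.5
  endloop
 endfacet
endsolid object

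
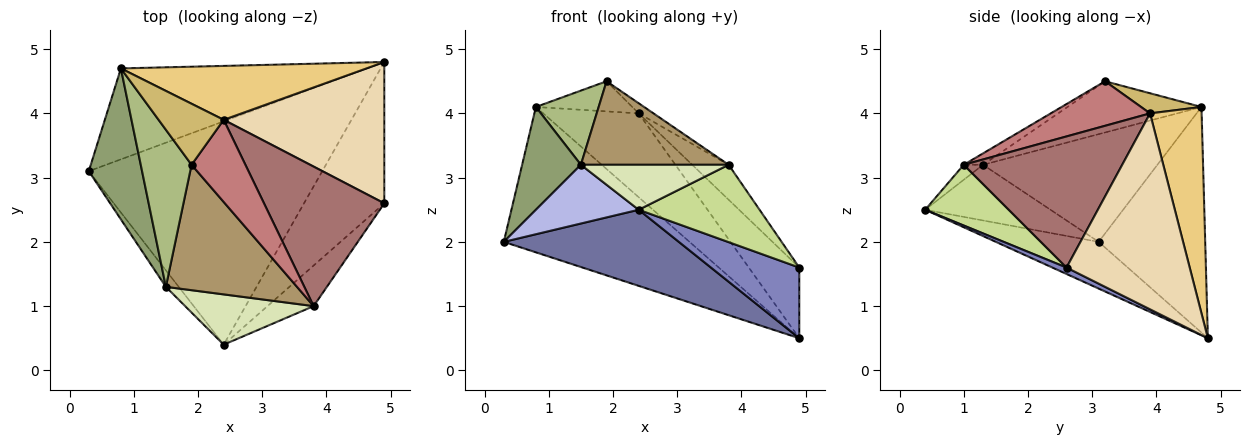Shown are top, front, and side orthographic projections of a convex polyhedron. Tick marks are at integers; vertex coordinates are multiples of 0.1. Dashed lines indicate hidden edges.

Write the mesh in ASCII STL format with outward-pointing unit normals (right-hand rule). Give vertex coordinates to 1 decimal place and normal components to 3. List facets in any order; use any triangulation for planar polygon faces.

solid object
 facet normal -0.186 -0.317 -0.930
  outer loop
   vertex 4.9 4.8 0.5
   vertex 2.4 0.4 2.5
   vertex 0.3 3.1 2.0
  endloop
 endfacet
 facet normal 0.071 -0.446 -0.892
  outer loop
   vertex 4.9 4.8 0.5
   vertex 4.9 2.6 1.6
   vertex 2.4 0.4 2.5
  endloop
 endfacet
 facet normal -0.437 0.763 -0.477
  outer loop
   vertex 4.9 4.8 0.5
   vertex 0.3 3.1 2.0
   vertex 0.8 4.7 4.1
  endloop
 endfacet
 facet normal -0.761 -0.624 -0.176
  outer loop
   vertex 1.5 1.3 3.2
   vertex 0.3 3.1 2.0
   vertex 2.4 0.4 2.5
  endloop
 endfacet
 facet normal -0.858 -0.289 0.425
  outer loop
   vertex 1.5 1.3 3.2
   vertex 0.8 4.7 4.1
   vertex 0.3 3.1 2.0
  endloop
 endfacet
 facet normal -0.673 -0.316 0.668
  outer loop
   vertex 1.5 1.3 3.2
   vertex 1.9 3.2 4.5
   vertex 0.8 4.7 4.1
  endloop
 endfacet
 facet normal 0.522 -0.755 -0.396
  outer loop
   vertex 3.8 1.0 3.2
   vertex 2.4 0.4 2.5
   vertex 4.9 2.6 1.6
  endloop
 endfacet
 facet normal -0.087 -0.664 0.743
  outer loop
   vertex 3.8 1.0 3.2
   vertex 1.5 1.3 3.2
   vertex 2.4 0.4 2.5
  endloop
 endfacet
 facet normal -0.072 -0.553 0.830
  outer loop
   vertex 3.8 1.0 3.2
   vertex 1.9 3.2 4.5
   vertex 1.5 1.3 3.2
  endloop
 endfacet
 facet normal 0.267 0.426 0.864
  outer loop
   vertex 2.4 3.9 4.0
   vertex 0.8 4.7 4.1
   vertex 1.9 3.2 4.5
  endloop
 endfacet
 facet normal 0.414 0.766 0.492
  outer loop
   vertex 2.4 3.9 4.0
   vertex 4.9 4.8 0.5
   vertex 0.8 4.7 4.1
  endloop
 endfacet
 facet normal 0.737 0.302 0.604
  outer loop
   vertex 2.4 3.9 4.0
   vertex 4.9 2.6 1.6
   vertex 4.9 4.8 0.5
  endloop
 endfacet
 facet normal 0.727 0.167 0.666
  outer loop
   vertex 2.4 3.9 4.0
   vertex 3.8 1.0 3.2
   vertex 4.9 2.6 1.6
  endloop
 endfacet
 facet normal 0.635 0.095 0.767
  outer loop
   vertex 2.4 3.9 4.0
   vertex 1.9 3.2 4.5
   vertex 3.8 1.0 3.2
  endloop
 endfacet
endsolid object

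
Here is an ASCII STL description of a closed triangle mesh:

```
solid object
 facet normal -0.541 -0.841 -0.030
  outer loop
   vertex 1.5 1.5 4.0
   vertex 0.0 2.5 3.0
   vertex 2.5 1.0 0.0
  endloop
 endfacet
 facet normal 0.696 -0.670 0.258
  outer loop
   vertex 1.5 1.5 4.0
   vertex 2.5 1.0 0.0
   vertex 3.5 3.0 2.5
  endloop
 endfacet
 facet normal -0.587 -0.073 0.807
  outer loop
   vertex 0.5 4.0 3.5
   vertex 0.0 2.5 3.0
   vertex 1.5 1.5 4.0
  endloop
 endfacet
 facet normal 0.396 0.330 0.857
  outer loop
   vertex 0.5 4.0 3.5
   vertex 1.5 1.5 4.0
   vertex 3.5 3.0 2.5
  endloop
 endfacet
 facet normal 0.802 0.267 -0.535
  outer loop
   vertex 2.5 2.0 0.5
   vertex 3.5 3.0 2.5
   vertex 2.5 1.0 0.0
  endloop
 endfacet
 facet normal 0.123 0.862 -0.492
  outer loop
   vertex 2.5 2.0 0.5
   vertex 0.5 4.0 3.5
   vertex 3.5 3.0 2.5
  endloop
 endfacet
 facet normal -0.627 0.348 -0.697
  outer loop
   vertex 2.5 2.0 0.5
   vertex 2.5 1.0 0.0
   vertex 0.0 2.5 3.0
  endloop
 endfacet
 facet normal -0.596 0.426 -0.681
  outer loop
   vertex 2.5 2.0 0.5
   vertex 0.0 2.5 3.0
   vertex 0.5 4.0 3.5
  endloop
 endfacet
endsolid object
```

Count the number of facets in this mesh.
8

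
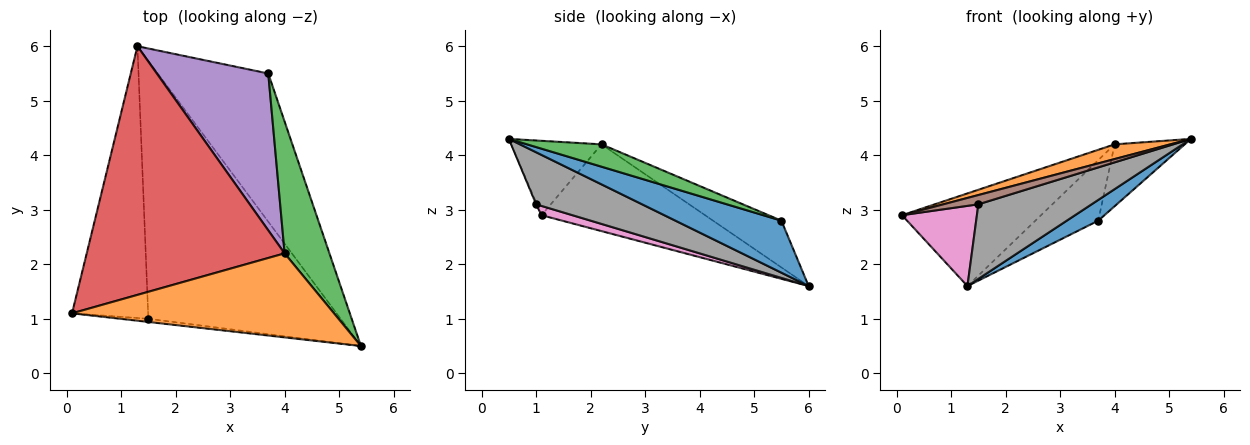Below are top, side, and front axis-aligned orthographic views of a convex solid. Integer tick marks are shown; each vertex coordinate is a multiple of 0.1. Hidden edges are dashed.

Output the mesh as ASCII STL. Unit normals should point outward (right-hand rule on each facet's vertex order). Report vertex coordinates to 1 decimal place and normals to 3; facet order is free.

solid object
 facet normal 0.423 -0.126 -0.898
  outer loop
   vertex 3.7 5.5 2.8
   vertex 5.4 0.5 4.3
   vertex 1.3 6.0 1.6
  endloop
 endfacet
 facet normal -0.269 -0.166 0.949
  outer loop
   vertex 4.0 2.2 4.2
   vertex 0.1 1.1 2.9
   vertex 5.4 0.5 4.3
  endloop
 endfacet
 facet normal 0.411 0.387 0.825
  outer loop
   vertex 4.0 2.2 4.2
   vertex 5.4 0.5 4.3
   vertex 3.7 5.5 2.8
  endloop
 endfacet
 facet normal -0.380 0.323 0.867
  outer loop
   vertex 4.0 2.2 4.2
   vertex 1.3 6.0 1.6
   vertex 0.1 1.1 2.9
  endloop
 endfacet
 facet normal -0.364 0.335 0.869
  outer loop
   vertex 4.0 2.2 4.2
   vertex 3.7 5.5 2.8
   vertex 1.3 6.0 1.6
  endloop
 endfacet
 facet normal -0.021 -0.945 -0.326
  outer loop
   vertex 1.5 1.0 3.1
   vertex 5.4 0.5 4.3
   vertex 0.1 1.1 2.9
  endloop
 endfacet
 facet normal 0.116 -0.281 -0.953
  outer loop
   vertex 1.5 1.0 3.1
   vertex 0.1 1.1 2.9
   vertex 1.3 6.0 1.6
  endloop
 endfacet
 facet normal 0.252 -0.269 -0.930
  outer loop
   vertex 1.5 1.0 3.1
   vertex 1.3 6.0 1.6
   vertex 5.4 0.5 4.3
  endloop
 endfacet
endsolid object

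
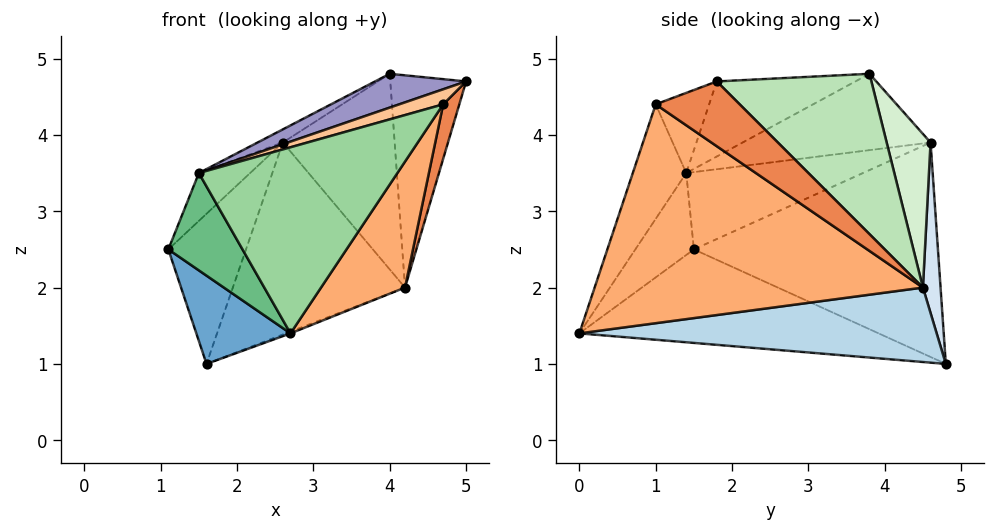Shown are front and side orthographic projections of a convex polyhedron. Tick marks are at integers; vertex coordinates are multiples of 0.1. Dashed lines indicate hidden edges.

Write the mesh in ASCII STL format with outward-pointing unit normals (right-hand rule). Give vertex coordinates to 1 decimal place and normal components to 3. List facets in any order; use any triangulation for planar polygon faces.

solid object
 facet normal -0.682 -0.215 -0.699
  outer loop
   vertex 2.7 0.0 1.4
   vertex 1.1 1.5 2.5
   vertex 1.6 4.8 1.0
  endloop
 endfacet
 facet normal -0.900 0.286 0.330
  outer loop
   vertex 2.6 4.6 3.9
   vertex 1.6 4.8 1.0
   vertex 1.1 1.5 2.5
  endloop
 endfacet
 facet normal 0.359 0.005 -0.933
  outer loop
   vertex 4.2 4.5 2.0
   vertex 2.7 0.0 1.4
   vertex 1.6 4.8 1.0
  endloop
 endfacet
 facet normal 0.102 0.994 0.033
  outer loop
   vertex 4.2 4.5 2.0
   vertex 1.6 4.8 1.0
   vertex 2.6 4.6 3.9
  endloop
 endfacet
 facet normal 0.886 -0.170 -0.432
  outer loop
   vertex 4.2 4.5 2.0
   vertex 5.0 1.8 4.7
   vertex 4.7 1.0 4.4
  endloop
 endfacet
 facet normal 0.844 -0.216 -0.491
  outer loop
   vertex 4.2 4.5 2.0
   vertex 4.7 1.0 4.4
   vertex 2.7 0.0 1.4
  endloop
 endfacet
 facet normal -0.290 -0.239 0.927
  outer loop
   vertex 1.5 1.4 3.5
   vertex 4.7 1.0 4.4
   vertex 5.0 1.8 4.7
  endloop
 endfacet
 facet normal -0.888 0.258 0.381
  outer loop
   vertex 1.5 1.4 3.5
   vertex 2.6 4.6 3.9
   vertex 1.1 1.5 2.5
  endloop
 endfacet
 facet normal -0.611 -0.774 0.167
  outer loop
   vertex 1.5 1.4 3.5
   vertex 1.1 1.5 2.5
   vertex 2.7 0.0 1.4
  endloop
 endfacet
 facet normal -0.233 -0.865 0.444
  outer loop
   vertex 1.5 1.4 3.5
   vertex 2.7 0.0 1.4
   vertex 4.7 1.0 4.4
  endloop
 endfacet
 facet normal 0.885 0.434 0.172
  outer loop
   vertex 4.0 3.8 4.8
   vertex 5.0 1.8 4.7
   vertex 4.2 4.5 2.0
  endloop
 endfacet
 facet normal 0.354 0.901 0.251
  outer loop
   vertex 4.0 3.8 4.8
   vertex 4.2 4.5 2.0
   vertex 2.6 4.6 3.9
  endloop
 endfacet
 facet normal -0.298 -0.196 0.934
  outer loop
   vertex 4.0 3.8 4.8
   vertex 1.5 1.4 3.5
   vertex 5.0 1.8 4.7
  endloop
 endfacet
 facet normal -0.511 0.069 0.857
  outer loop
   vertex 4.0 3.8 4.8
   vertex 2.6 4.6 3.9
   vertex 1.5 1.4 3.5
  endloop
 endfacet
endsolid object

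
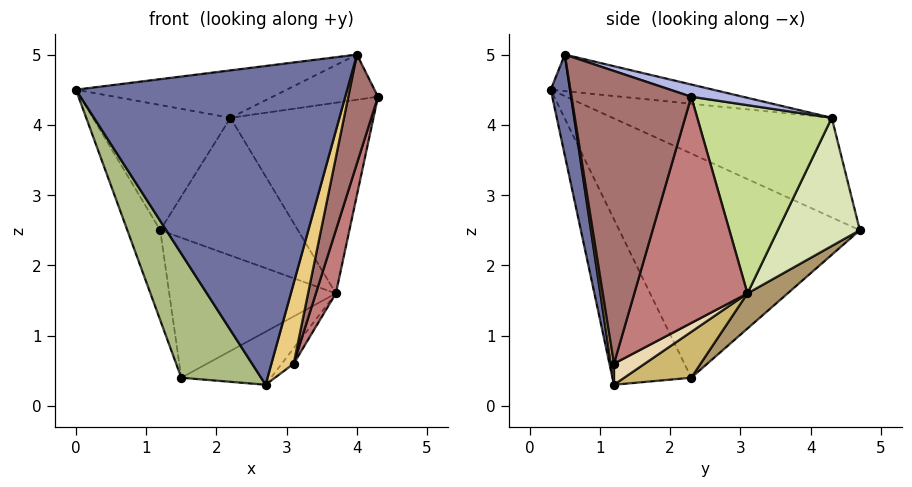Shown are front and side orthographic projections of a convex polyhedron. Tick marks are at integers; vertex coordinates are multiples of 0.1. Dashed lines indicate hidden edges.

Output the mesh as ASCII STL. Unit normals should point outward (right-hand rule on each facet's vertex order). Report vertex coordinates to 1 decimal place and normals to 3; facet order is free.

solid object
 facet normal 0.070 -0.984 -0.166
  outer loop
   vertex 4.0 0.5 5.0
   vertex 0.0 0.3 4.5
   vertex 2.7 1.2 0.3
  endloop
 endfacet
 facet normal -0.706 0.444 0.552
  outer loop
   vertex 2.2 4.3 4.1
   vertex 1.2 4.7 2.5
   vertex 0.0 0.3 4.5
  endloop
 endfacet
 facet normal -0.131 0.170 0.977
  outer loop
   vertex 2.2 4.3 4.1
   vertex 0.0 0.3 4.5
   vertex 4.0 0.5 5.0
  endloop
 endfacet
 facet normal 0.143 0.292 0.946
  outer loop
   vertex 2.2 4.3 4.1
   vertex 4.0 0.5 5.0
   vertex 4.3 2.3 4.4
  endloop
 endfacet
 facet normal -0.950 0.130 -0.284
  outer loop
   vertex 1.5 2.3 0.4
   vertex 0.0 0.3 4.5
   vertex 1.2 4.7 2.5
  endloop
 endfacet
 facet normal -0.601 -0.609 -0.517
  outer loop
   vertex 1.5 2.3 0.4
   vertex 2.7 1.2 0.3
   vertex 0.0 0.3 4.5
  endloop
 endfacet
 facet normal 0.684 0.727 0.061
  outer loop
   vertex 3.7 3.1 1.6
   vertex 2.2 4.3 4.1
   vertex 4.3 2.3 4.4
  endloop
 endfacet
 facet normal 0.509 0.854 -0.105
  outer loop
   vertex 3.7 3.1 1.6
   vertex 1.2 4.7 2.5
   vertex 2.2 4.3 4.1
  endloop
 endfacet
 facet normal 0.159 0.661 -0.733
  outer loop
   vertex 3.7 3.1 1.6
   vertex 1.5 2.3 0.4
   vertex 1.2 4.7 2.5
  endloop
 endfacet
 facet normal 0.313 0.419 -0.853
  outer loop
   vertex 3.7 3.1 1.6
   vertex 2.7 1.2 0.3
   vertex 1.5 2.3 0.4
  endloop
 endfacet
 facet normal 0.137 -0.974 -0.183
  outer loop
   vertex 3.1 1.2 0.6
   vertex 4.0 0.5 5.0
   vertex 2.7 1.2 0.3
  endloop
 endfacet
 facet normal 0.585 0.226 -0.779
  outer loop
   vertex 3.1 1.2 0.6
   vertex 2.7 1.2 0.3
   vertex 3.7 3.1 1.6
  endloop
 endfacet
 facet normal 0.944 -0.234 -0.230
  outer loop
   vertex 3.1 1.2 0.6
   vertex 4.3 2.3 4.4
   vertex 4.0 0.5 5.0
  endloop
 endfacet
 facet normal 0.953 -0.168 -0.252
  outer loop
   vertex 3.1 1.2 0.6
   vertex 3.7 3.1 1.6
   vertex 4.3 2.3 4.4
  endloop
 endfacet
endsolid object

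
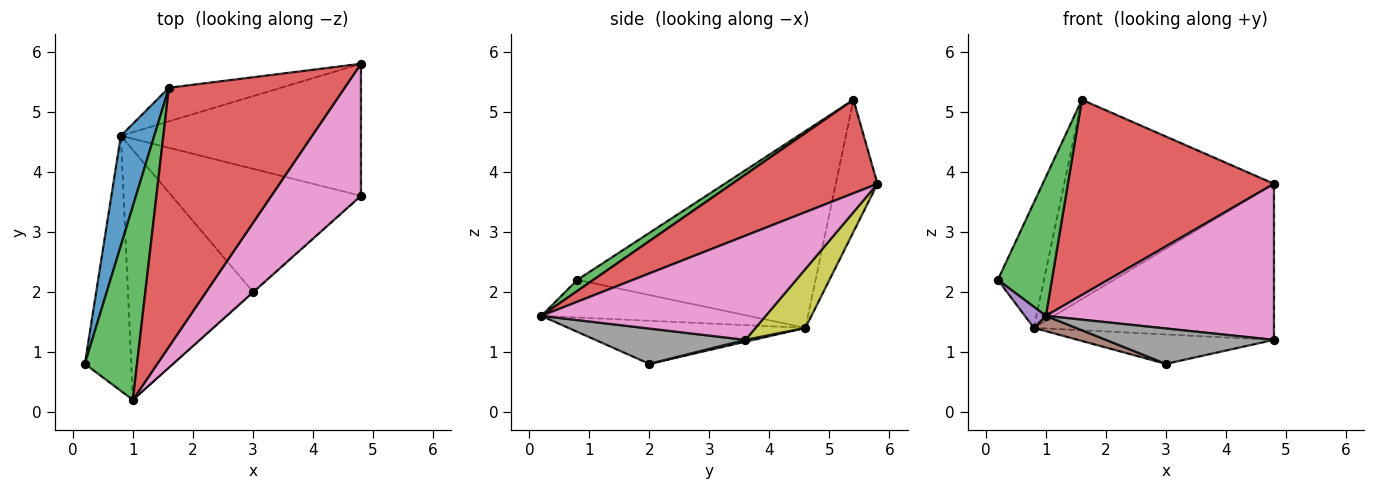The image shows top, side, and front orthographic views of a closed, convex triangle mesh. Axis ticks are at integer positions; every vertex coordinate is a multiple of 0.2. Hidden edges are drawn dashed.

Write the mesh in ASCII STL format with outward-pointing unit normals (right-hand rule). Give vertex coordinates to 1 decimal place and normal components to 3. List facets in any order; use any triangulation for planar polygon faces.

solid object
 facet normal -0.968 0.188 0.164
  outer loop
   vertex 0.8 4.6 1.4
   vertex 0.2 0.8 2.2
   vertex 1.6 5.4 5.2
  endloop
 endfacet
 facet normal -0.192 0.968 -0.163
  outer loop
   vertex 0.8 4.6 1.4
   vertex 1.6 5.4 5.2
   vertex 4.8 5.8 3.8
  endloop
 endfacet
 facet normal 0.170 -0.574 0.801
  outer loop
   vertex 1.0 0.2 1.6
   vertex 1.6 5.4 5.2
   vertex 0.2 0.8 2.2
  endloop
 endfacet
 facet normal 0.391 -0.554 0.735
  outer loop
   vertex 1.0 0.2 1.6
   vertex 4.8 5.8 3.8
   vertex 1.6 5.4 5.2
  endloop
 endfacet
 facet normal -0.629 -0.064 -0.775
  outer loop
   vertex 1.0 0.2 1.6
   vertex 0.2 0.8 2.2
   vertex 0.8 4.6 1.4
  endloop
 endfacet
 facet normal -0.326 -0.058 -0.944
  outer loop
   vertex 1.0 0.2 1.6
   vertex 0.8 4.6 1.4
   vertex 3.0 2.0 0.8
  endloop
 endfacet
 facet normal 0.601 -0.610 0.516
  outer loop
   vertex 4.8 3.6 1.2
   vertex 4.8 5.8 3.8
   vertex 1.0 0.2 1.6
  endloop
 endfacet
 facet normal 0.666 -0.746 -0.013
  outer loop
   vertex 4.8 3.6 1.2
   vertex 1.0 0.2 1.6
   vertex 3.0 2.0 0.8
  endloop
 endfacet
 facet normal 0.157 0.754 -0.638
  outer loop
   vertex 4.8 3.6 1.2
   vertex 0.8 4.6 1.4
   vertex 4.8 5.8 3.8
  endloop
 endfacet
 facet normal 0.009 0.232 -0.973
  outer loop
   vertex 4.8 3.6 1.2
   vertex 3.0 2.0 0.8
   vertex 0.8 4.6 1.4
  endloop
 endfacet
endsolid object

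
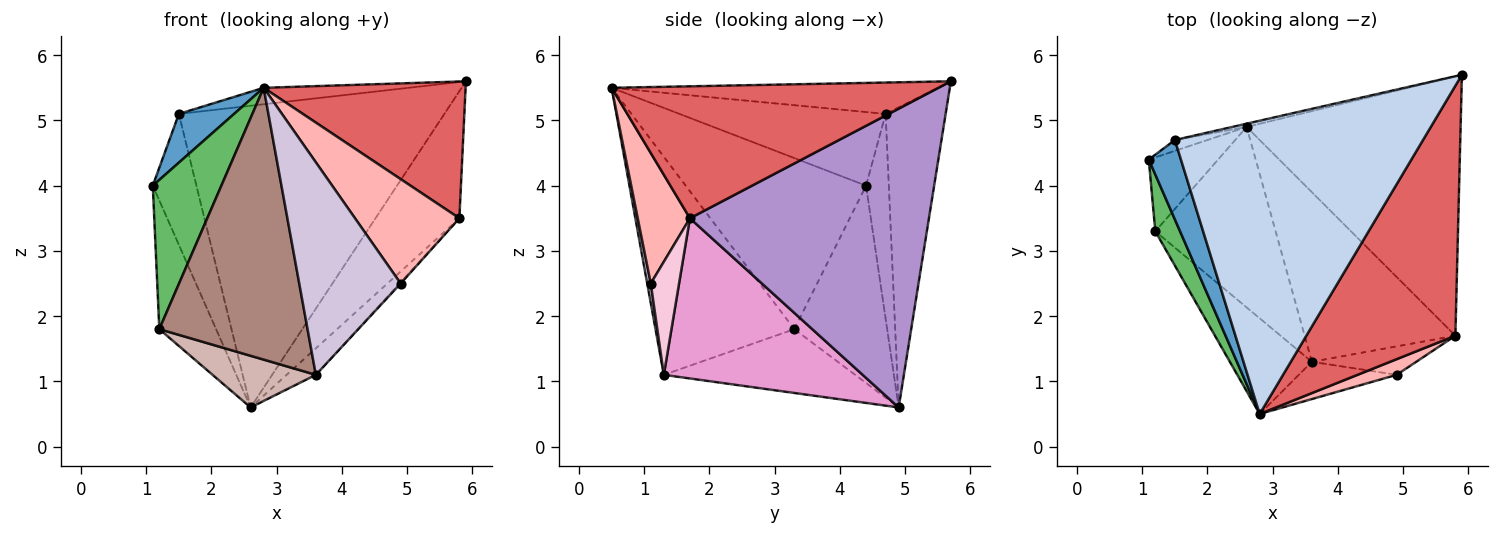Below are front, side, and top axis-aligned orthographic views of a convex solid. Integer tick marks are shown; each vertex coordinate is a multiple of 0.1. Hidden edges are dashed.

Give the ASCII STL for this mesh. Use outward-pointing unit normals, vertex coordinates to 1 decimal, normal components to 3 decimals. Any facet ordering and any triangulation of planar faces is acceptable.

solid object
 facet normal -0.890 -0.238 0.389
  outer loop
   vertex 1.5 4.7 5.1
   vertex 1.1 4.4 4.0
   vertex 2.8 0.5 5.5
  endloop
 endfacet
 facet normal -0.125 0.056 0.991
  outer loop
   vertex 1.5 4.7 5.1
   vertex 2.8 0.5 5.5
   vertex 5.9 5.7 5.6
  endloop
 endfacet
 facet normal -0.461 0.884 -0.073
  outer loop
   vertex 1.5 4.7 5.1
   vertex 2.6 4.9 0.6
   vertex 1.1 4.4 4.0
  endloop
 endfacet
 facet normal -0.220 0.975 -0.011
  outer loop
   vertex 1.5 4.7 5.1
   vertex 5.9 5.7 5.6
   vertex 2.6 4.9 0.6
  endloop
 endfacet
 facet normal -0.926 -0.352 0.134
  outer loop
   vertex 1.2 3.3 1.8
   vertex 2.8 0.5 5.5
   vertex 1.1 4.4 4.0
  endloop
 endfacet
 facet normal -0.817 0.500 -0.287
  outer loop
   vertex 1.2 3.3 1.8
   vertex 1.1 4.4 4.0
   vertex 2.6 4.9 0.6
  endloop
 endfacet
 facet normal 0.613 -0.379 0.693
  outer loop
   vertex 5.8 1.7 3.5
   vertex 5.9 5.7 5.6
   vertex 2.8 0.5 5.5
  endloop
 endfacet
 facet normal 0.443 -0.886 0.133
  outer loop
   vertex 5.8 1.7 3.5
   vertex 2.8 0.5 5.5
   vertex 4.9 1.1 2.5
  endloop
 endfacet
 facet normal 0.782 0.274 -0.560
  outer loop
   vertex 5.8 1.7 3.5
   vertex 2.6 4.9 0.6
   vertex 5.9 5.7 5.6
  endloop
 endfacet
 facet normal 0.035 -0.984 -0.173
  outer loop
   vertex 3.6 1.3 1.1
   vertex 4.9 1.1 2.5
   vertex 2.8 0.5 5.5
  endloop
 endfacet
 facet normal -0.662 -0.707 -0.249
  outer loop
   vertex 3.6 1.3 1.1
   vertex 2.8 0.5 5.5
   vertex 1.2 3.3 1.8
  endloop
 endfacet
 facet normal -0.454 -0.245 -0.857
  outer loop
   vertex 3.6 1.3 1.1
   vertex 1.2 3.3 1.8
   vertex 2.6 4.9 0.6
  endloop
 endfacet
 facet normal 0.724 0.106 -0.681
  outer loop
   vertex 3.6 1.3 1.1
   vertex 2.6 4.9 0.6
   vertex 5.8 1.7 3.5
  endloop
 endfacet
 facet normal 0.735 0.028 -0.678
  outer loop
   vertex 3.6 1.3 1.1
   vertex 5.8 1.7 3.5
   vertex 4.9 1.1 2.5
  endloop
 endfacet
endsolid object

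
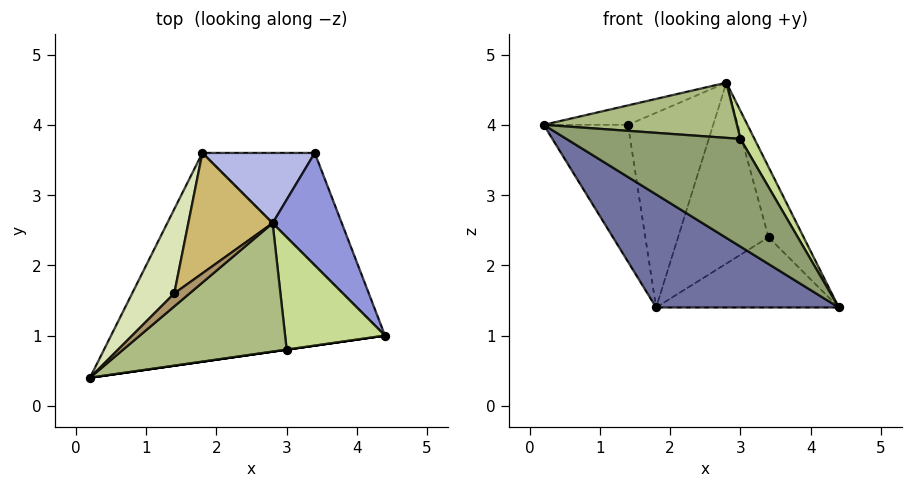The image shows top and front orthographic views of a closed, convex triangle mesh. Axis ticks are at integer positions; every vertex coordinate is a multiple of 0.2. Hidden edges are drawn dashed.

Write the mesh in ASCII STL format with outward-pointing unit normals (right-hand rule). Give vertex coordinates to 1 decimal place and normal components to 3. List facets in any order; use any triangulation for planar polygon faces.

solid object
 facet normal -0.430 -0.430 -0.794
  outer loop
   vertex 1.8 3.6 1.4
   vertex 4.4 1.0 1.4
   vertex 0.2 0.4 4.0
  endloop
 endfacet
 facet normal 0.468 0.468 -0.749
  outer loop
   vertex 3.4 3.6 2.4
   vertex 4.4 1.0 1.4
   vertex 1.8 3.6 1.4
  endloop
 endfacet
 facet normal 0.912 0.217 0.347
  outer loop
   vertex 3.4 3.6 2.4
   vertex 2.8 2.6 4.6
   vertex 4.4 1.0 1.4
  endloop
 endfacet
 facet normal -0.221 0.909 0.353
  outer loop
   vertex 3.4 3.6 2.4
   vertex 1.8 3.6 1.4
   vertex 2.8 2.6 4.6
  endloop
 endfacet
 facet normal 0.141 -0.990 0.000
  outer loop
   vertex 3.0 0.8 3.8
   vertex 0.2 0.4 4.0
   vertex 4.4 1.0 1.4
  endloop
 endfacet
 facet normal 0.121 -0.392 0.912
  outer loop
   vertex 3.0 0.8 3.8
   vertex 2.8 2.6 4.6
   vertex 0.2 0.4 4.0
  endloop
 endfacet
 facet normal 0.862 -0.123 0.492
  outer loop
   vertex 3.0 0.8 3.8
   vertex 4.4 1.0 1.4
   vertex 2.8 2.6 4.6
  endloop
 endfacet
 facet normal -0.648 0.648 0.399
  outer loop
   vertex 1.4 1.6 4.0
   vertex 1.8 3.6 1.4
   vertex 0.2 0.4 4.0
  endloop
 endfacet
 facet normal -0.640 0.640 0.426
  outer loop
   vertex 1.4 1.6 4.0
   vertex 0.2 0.4 4.0
   vertex 2.8 2.6 4.6
  endloop
 endfacet
 facet normal -0.640 0.653 0.404
  outer loop
   vertex 1.4 1.6 4.0
   vertex 2.8 2.6 4.6
   vertex 1.8 3.6 1.4
  endloop
 endfacet
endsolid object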